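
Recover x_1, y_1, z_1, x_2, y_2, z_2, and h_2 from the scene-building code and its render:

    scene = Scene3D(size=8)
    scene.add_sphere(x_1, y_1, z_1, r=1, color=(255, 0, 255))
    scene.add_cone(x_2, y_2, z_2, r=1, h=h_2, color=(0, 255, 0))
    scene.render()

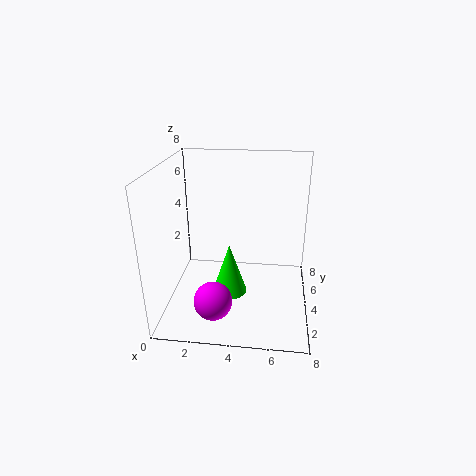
x_1 = 3; y_1 = 1.5; z_1 = 1.5; x_2 = 3.5; y_2 = 4; z_2 = 0.5; h_2 = 3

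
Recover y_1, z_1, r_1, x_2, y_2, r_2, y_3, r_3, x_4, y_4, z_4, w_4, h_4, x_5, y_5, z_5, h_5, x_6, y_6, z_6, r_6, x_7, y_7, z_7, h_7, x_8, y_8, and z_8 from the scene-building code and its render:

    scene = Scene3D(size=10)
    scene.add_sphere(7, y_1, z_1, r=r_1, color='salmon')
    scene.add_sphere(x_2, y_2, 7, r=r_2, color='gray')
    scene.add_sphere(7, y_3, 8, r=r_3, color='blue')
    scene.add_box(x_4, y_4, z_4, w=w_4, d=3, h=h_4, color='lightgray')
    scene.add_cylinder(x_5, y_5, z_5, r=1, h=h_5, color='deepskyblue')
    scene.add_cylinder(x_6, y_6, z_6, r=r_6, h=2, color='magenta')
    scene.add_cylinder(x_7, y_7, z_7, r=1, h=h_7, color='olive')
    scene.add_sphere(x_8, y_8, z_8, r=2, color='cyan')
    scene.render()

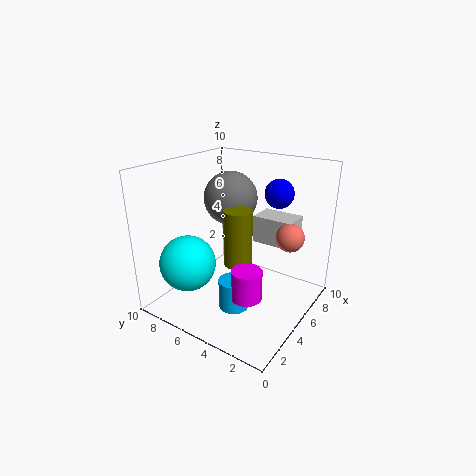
y_1 = 2, z_1 = 5, r_1 = 1, x_2 = 7, y_2 = 7, r_2 = 2, y_3 = 3, r_3 = 1, x_4 = 7, y_4 = 2, z_4 = 4, w_4 = 2, h_4 = 2, x_5 = 3, y_5 = 4, z_5 = 1, h_5 = 2, x_6 = 3, y_6 = 3, z_6 = 2, r_6 = 1, x_7 = 5, y_7 = 5, z_7 = 3, h_7 = 4, x_8 = 3, y_8 = 8, z_8 = 3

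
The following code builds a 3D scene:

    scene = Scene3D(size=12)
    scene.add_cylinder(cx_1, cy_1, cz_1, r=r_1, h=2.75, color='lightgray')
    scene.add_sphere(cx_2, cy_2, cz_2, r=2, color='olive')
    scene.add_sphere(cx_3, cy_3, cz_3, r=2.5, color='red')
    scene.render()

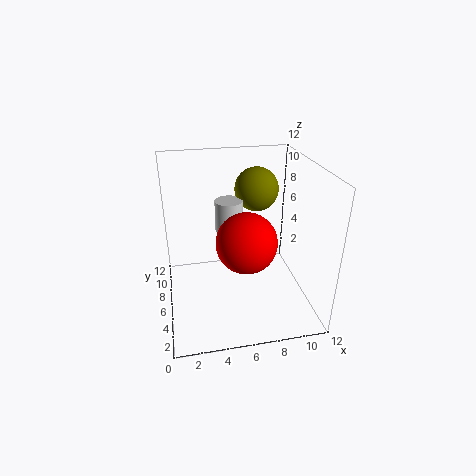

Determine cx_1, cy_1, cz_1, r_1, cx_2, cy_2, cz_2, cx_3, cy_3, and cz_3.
cx_1 = 5.75; cy_1 = 8.75; cz_1 = 5.5; r_1 = 1.25; cx_2 = 8.5; cy_2 = 9.75; cz_2 = 8.75; cx_3 = 6.5; cy_3 = 5; cz_3 = 6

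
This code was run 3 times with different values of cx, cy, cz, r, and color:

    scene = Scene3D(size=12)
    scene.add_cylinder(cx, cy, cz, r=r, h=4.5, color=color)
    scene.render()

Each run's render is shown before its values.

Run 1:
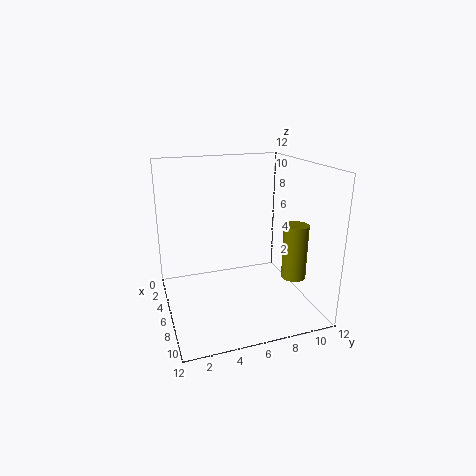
cx = 8.5; cy = 10; cz = 3; r = 1; color = 'olive'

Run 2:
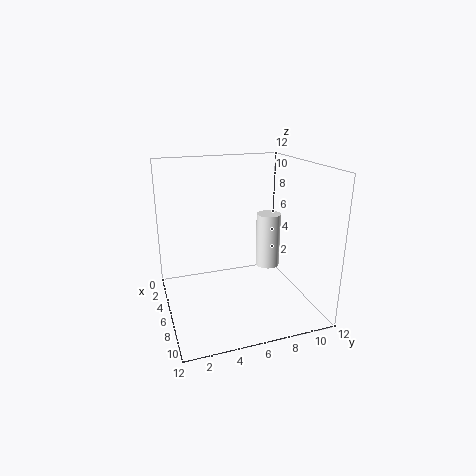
cx = 6.5; cy = 8.5; cz = 3.5; r = 1; color = 'white'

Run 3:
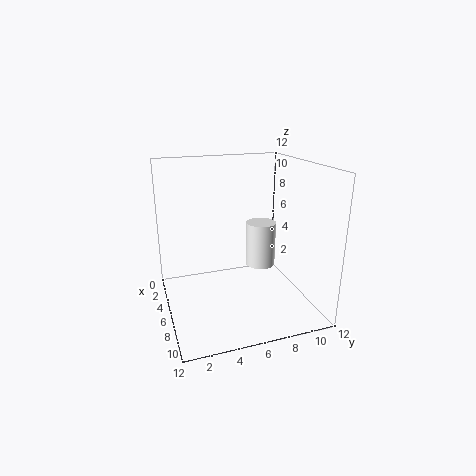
cx = 1.5; cy = 10; cz = 1; r = 1.5; color = 'white'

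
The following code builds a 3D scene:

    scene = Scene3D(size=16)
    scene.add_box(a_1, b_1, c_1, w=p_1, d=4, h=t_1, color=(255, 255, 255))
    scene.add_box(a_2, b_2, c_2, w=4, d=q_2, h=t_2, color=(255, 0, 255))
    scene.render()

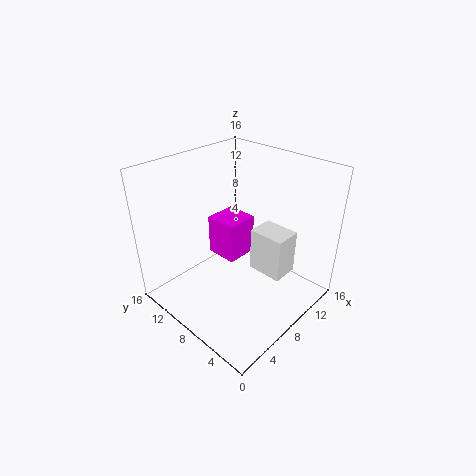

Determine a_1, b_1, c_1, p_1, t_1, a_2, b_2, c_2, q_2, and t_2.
a_1 = 9; b_1 = 3; c_1 = 4; p_1 = 3; t_1 = 5; a_2 = 9; b_2 = 10; c_2 = 3; q_2 = 4; t_2 = 5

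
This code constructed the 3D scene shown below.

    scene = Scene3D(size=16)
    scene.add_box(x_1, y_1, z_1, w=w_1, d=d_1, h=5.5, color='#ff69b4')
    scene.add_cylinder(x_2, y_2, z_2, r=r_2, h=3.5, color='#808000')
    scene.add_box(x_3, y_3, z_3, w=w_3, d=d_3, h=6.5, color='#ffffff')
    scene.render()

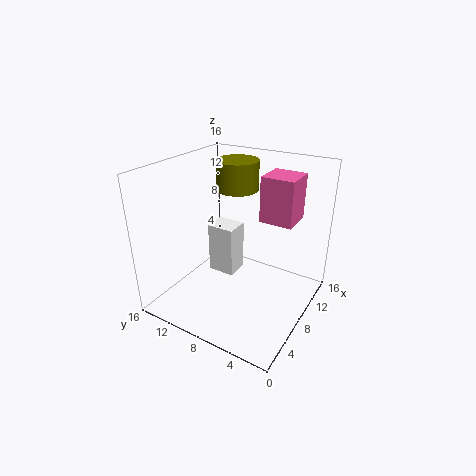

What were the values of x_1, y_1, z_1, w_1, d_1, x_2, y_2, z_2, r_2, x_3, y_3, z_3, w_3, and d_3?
x_1 = 12, y_1 = 3.5, z_1 = 8.5, w_1 = 4, d_1 = 4, x_2 = 12, y_2 = 10.5, z_2 = 12, r_2 = 2.5, x_3 = 10.5, y_3 = 10.5, z_3 = 0.5, w_3 = 3, d_3 = 3.5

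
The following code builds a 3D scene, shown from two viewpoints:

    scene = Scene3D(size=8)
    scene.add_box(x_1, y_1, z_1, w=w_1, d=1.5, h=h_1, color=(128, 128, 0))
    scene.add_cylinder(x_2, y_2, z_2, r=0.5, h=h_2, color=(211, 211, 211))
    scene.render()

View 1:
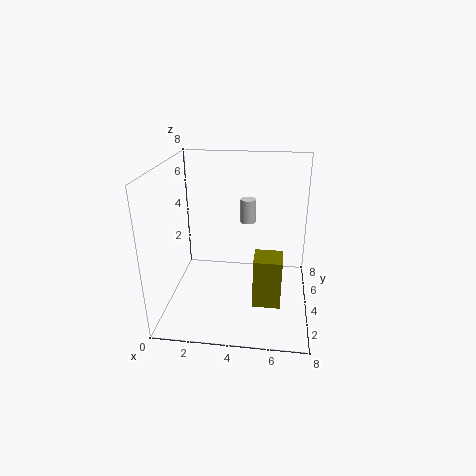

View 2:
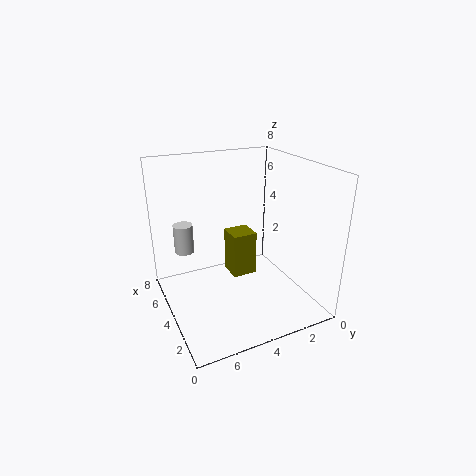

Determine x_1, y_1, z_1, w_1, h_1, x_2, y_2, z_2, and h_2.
x_1 = 5; y_1 = 2.25; z_1 = 0.75; w_1 = 1.5; h_1 = 2.75; x_2 = 4.25; y_2 = 7; z_2 = 3.75; h_2 = 1.5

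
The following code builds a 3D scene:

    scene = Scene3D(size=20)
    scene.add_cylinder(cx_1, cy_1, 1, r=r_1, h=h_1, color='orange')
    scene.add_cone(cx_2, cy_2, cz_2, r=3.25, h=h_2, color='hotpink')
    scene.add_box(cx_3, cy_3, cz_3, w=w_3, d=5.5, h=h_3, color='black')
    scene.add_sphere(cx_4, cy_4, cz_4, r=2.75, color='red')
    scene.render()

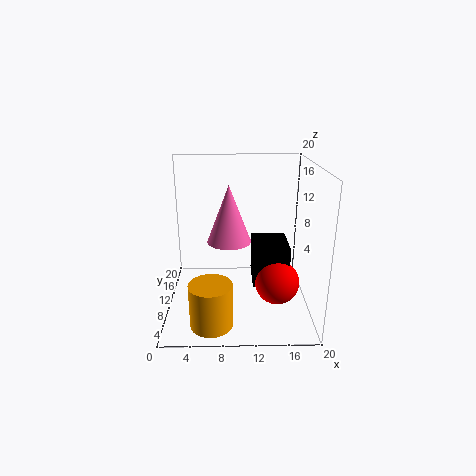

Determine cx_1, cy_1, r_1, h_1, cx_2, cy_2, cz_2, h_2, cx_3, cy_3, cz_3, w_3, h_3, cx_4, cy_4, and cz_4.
cx_1 = 6.5, cy_1 = 3, r_1 = 2.75, h_1 = 5.75, cx_2 = 8.75, cy_2 = 13, cz_2 = 8.25, h_2 = 8.5, cx_3 = 11.75, cy_3 = 3.75, cz_3 = 6, w_3 = 4.5, h_3 = 5, cx_4 = 14.75, cy_4 = 4, cz_4 = 6.5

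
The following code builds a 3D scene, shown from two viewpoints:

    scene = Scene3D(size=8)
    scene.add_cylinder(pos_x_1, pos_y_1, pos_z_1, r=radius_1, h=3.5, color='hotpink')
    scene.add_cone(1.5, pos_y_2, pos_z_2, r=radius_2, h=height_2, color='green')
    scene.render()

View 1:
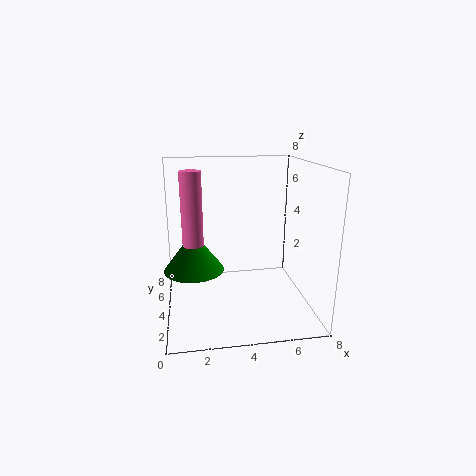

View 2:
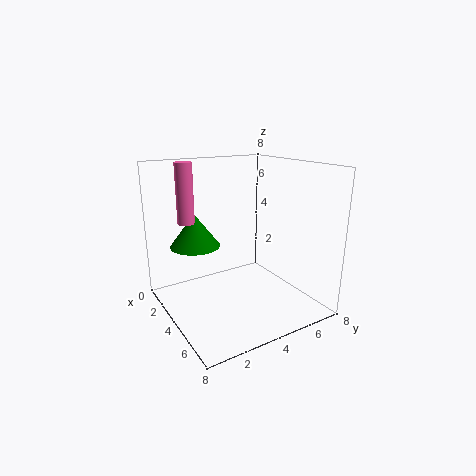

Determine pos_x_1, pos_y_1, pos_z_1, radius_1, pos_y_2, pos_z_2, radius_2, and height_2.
pos_x_1 = 1.5
pos_y_1 = 2
pos_z_1 = 4.5
radius_1 = 0.5
pos_y_2 = 2.5
pos_z_2 = 3
radius_2 = 1.5
height_2 = 2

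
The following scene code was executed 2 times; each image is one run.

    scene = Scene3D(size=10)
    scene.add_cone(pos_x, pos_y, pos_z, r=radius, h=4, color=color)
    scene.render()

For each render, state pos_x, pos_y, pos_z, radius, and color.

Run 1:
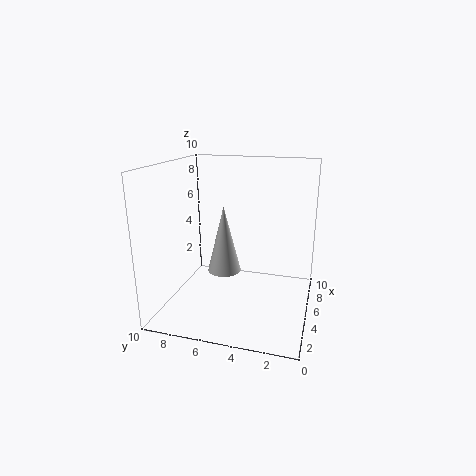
pos_x = 2; pos_y = 5; pos_z = 4; radius = 1; color = 'lightgray'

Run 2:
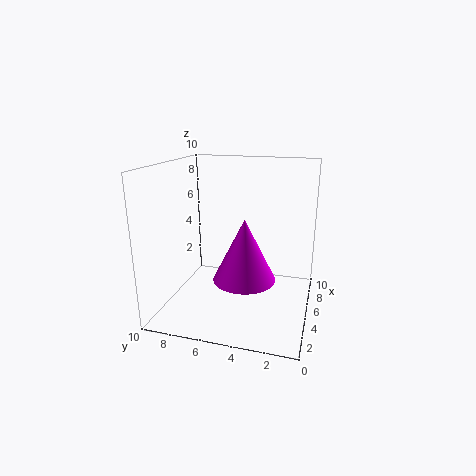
pos_x = 3; pos_y = 4; pos_z = 3; radius = 2; color = 'magenta'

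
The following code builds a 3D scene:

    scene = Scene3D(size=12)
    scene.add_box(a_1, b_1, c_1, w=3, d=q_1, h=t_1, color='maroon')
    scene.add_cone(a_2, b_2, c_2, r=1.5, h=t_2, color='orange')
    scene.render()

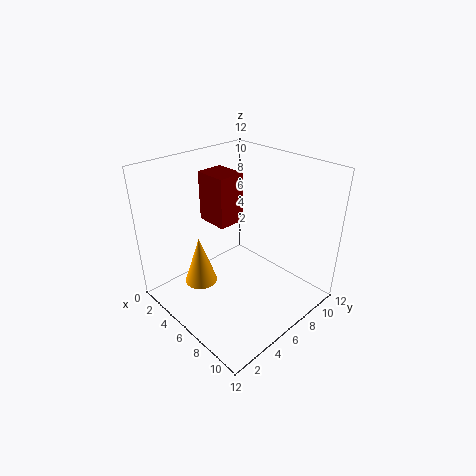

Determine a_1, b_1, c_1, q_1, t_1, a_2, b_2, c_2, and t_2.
a_1 = 1; b_1 = 6; c_1 = 6; q_1 = 2.5; t_1 = 4.5; a_2 = 2.5; b_2 = 4.5; c_2 = 0.5; t_2 = 4.5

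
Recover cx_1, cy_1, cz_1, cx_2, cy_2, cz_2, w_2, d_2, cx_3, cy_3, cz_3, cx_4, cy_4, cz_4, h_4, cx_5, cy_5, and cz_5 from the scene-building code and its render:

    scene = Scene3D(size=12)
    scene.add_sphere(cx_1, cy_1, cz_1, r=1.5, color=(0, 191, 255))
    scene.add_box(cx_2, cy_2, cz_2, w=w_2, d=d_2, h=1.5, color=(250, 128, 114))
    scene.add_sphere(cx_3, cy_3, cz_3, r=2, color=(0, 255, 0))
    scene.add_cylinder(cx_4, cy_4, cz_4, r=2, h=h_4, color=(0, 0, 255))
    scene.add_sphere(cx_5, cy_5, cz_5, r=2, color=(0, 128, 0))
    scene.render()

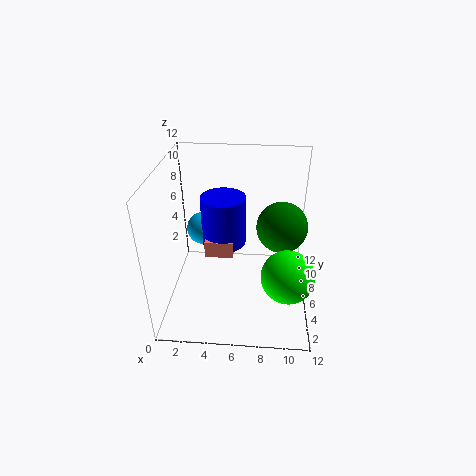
cx_1 = 2.5, cy_1 = 9, cz_1 = 5, cx_2 = 3, cy_2 = 6.5, cz_2 = 3.5, w_2 = 2.5, d_2 = 4, cx_3 = 10, cy_3 = 2.5, cz_3 = 5, cx_4 = 4.5, cy_4 = 8.5, cz_4 = 4, h_4 = 4.5, cx_5 = 9.5, cy_5 = 5.5, cz_5 = 7.5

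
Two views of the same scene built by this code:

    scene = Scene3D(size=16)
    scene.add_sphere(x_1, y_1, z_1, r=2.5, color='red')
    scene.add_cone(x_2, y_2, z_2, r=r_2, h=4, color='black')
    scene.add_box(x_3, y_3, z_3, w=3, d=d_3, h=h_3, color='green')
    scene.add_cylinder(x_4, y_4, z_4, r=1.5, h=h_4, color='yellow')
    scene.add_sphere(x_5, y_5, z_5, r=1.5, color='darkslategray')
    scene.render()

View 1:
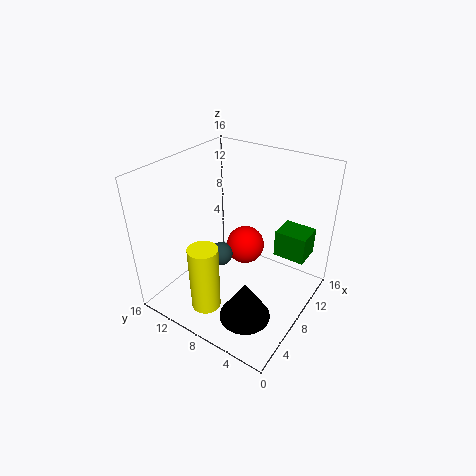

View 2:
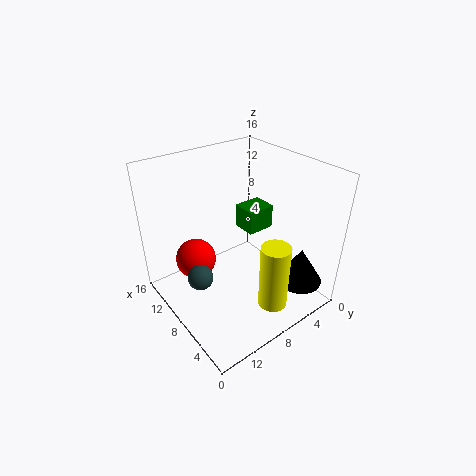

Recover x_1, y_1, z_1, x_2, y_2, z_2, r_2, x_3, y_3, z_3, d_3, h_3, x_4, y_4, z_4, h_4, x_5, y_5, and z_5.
x_1 = 13.5; y_1 = 10.5; z_1 = 3; x_2 = 2.5; y_2 = 3.5; z_2 = 3.5; r_2 = 2.5; x_3 = 10; y_3 = 1; z_3 = 6; d_3 = 3.5; h_3 = 3; x_4 = 2; y_4 = 8; z_4 = 3; h_4 = 7; x_5 = 10; y_5 = 12; z_5 = 3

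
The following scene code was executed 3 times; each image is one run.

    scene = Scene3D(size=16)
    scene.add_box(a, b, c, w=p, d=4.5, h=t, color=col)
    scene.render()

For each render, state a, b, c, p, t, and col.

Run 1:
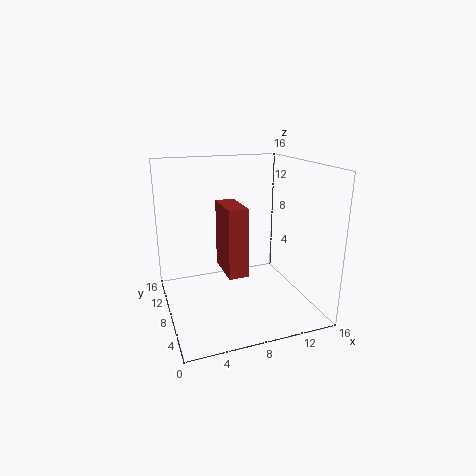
a = 5.5
b = 3.5
c = 5.5
p = 2
t = 7
col = 'brown'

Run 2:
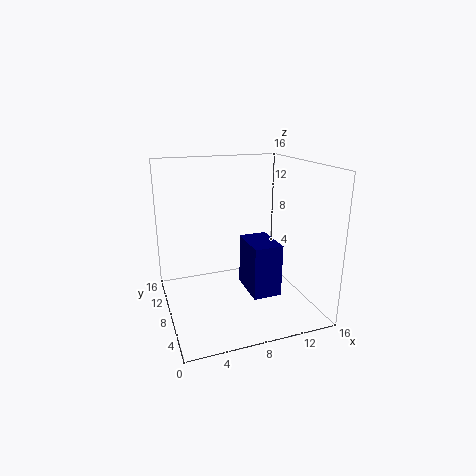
a = 8
b = 3
c = 3
p = 3
t = 5.5
col = 'navy'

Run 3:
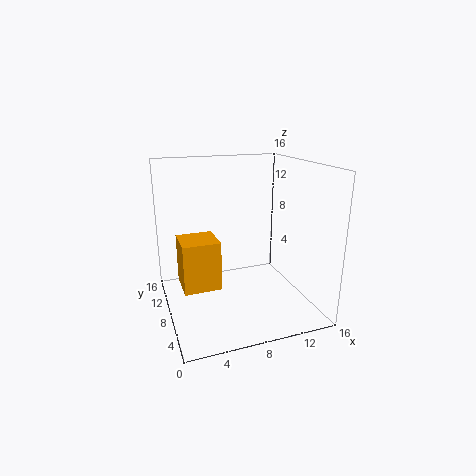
a = 2
b = 9.5
c = 1
p = 4.5
t = 6
col = 'orange'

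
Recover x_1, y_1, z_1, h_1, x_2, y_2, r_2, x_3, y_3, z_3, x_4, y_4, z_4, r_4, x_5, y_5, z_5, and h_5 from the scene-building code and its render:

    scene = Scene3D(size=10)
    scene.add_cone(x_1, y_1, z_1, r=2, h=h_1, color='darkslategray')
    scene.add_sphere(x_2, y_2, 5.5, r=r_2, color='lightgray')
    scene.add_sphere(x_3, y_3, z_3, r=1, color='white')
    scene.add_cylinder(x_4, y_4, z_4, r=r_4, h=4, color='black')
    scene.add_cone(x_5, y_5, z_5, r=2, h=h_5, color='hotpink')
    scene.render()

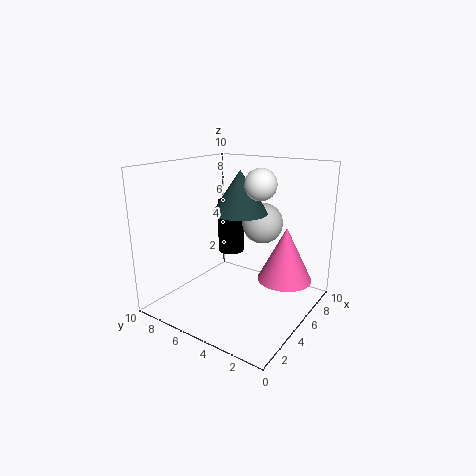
x_1 = 6; y_1 = 5.5; z_1 = 6.5; h_1 = 3; x_2 = 7.5; y_2 = 4.5; r_2 = 1.5; x_3 = 4.5; y_3 = 3; z_3 = 9; x_4 = 7; y_4 = 7; z_4 = 3; r_4 = 1; x_5 = 7.5; y_5 = 2.5; z_5 = 1.5; h_5 = 4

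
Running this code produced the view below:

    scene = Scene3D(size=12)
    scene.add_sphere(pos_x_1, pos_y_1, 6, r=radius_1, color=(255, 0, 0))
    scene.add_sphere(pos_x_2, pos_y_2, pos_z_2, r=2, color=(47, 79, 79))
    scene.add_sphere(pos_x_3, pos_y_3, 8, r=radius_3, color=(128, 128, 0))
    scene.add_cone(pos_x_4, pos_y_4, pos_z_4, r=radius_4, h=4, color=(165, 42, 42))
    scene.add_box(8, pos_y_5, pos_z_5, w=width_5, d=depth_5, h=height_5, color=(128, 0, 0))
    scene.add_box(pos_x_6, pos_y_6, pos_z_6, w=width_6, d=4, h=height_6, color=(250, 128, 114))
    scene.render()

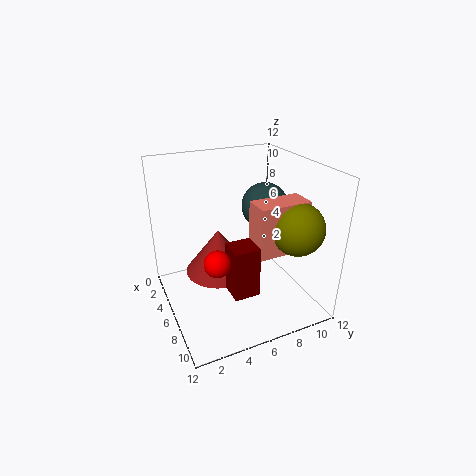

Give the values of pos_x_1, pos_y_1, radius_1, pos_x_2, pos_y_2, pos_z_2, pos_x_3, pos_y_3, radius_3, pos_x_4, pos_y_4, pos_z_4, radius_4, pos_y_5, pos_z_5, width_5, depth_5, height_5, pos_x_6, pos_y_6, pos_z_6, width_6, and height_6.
pos_x_1 = 9, pos_y_1 = 3, radius_1 = 1, pos_x_2 = 5, pos_y_2 = 9, pos_z_2 = 8, pos_x_3 = 10, pos_y_3 = 9, radius_3 = 2, pos_x_4 = 4, pos_y_4 = 5, pos_z_4 = 2, radius_4 = 3, pos_y_5 = 4, pos_z_5 = 3, width_5 = 2, depth_5 = 2, height_5 = 4, pos_x_6 = 8, pos_y_6 = 6, pos_z_6 = 6, width_6 = 2, height_6 = 4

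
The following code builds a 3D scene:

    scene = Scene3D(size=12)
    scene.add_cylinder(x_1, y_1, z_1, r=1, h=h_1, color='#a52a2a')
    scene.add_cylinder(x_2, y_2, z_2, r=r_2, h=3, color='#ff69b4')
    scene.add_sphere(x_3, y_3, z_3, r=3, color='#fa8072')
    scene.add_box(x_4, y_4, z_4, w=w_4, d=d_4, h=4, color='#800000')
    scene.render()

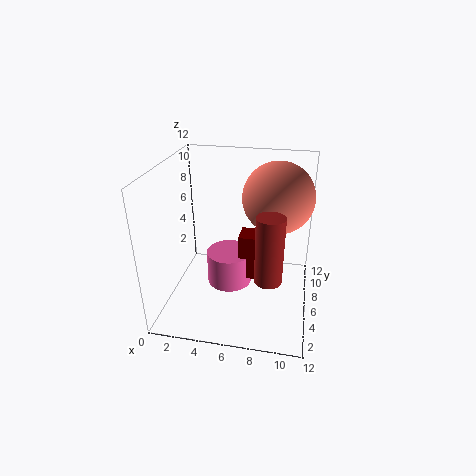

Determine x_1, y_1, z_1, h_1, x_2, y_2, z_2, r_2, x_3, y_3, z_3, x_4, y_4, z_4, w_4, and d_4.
x_1 = 9; y_1 = 2; z_1 = 5; h_1 = 5; x_2 = 5; y_2 = 7; z_2 = 1; r_2 = 2; x_3 = 9; y_3 = 8; z_3 = 9; x_4 = 6; y_4 = 6; z_4 = 2; w_4 = 3; d_4 = 2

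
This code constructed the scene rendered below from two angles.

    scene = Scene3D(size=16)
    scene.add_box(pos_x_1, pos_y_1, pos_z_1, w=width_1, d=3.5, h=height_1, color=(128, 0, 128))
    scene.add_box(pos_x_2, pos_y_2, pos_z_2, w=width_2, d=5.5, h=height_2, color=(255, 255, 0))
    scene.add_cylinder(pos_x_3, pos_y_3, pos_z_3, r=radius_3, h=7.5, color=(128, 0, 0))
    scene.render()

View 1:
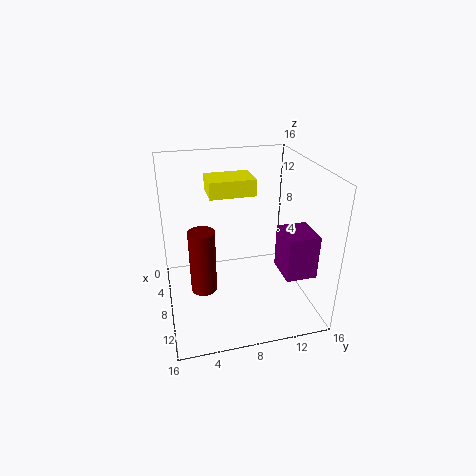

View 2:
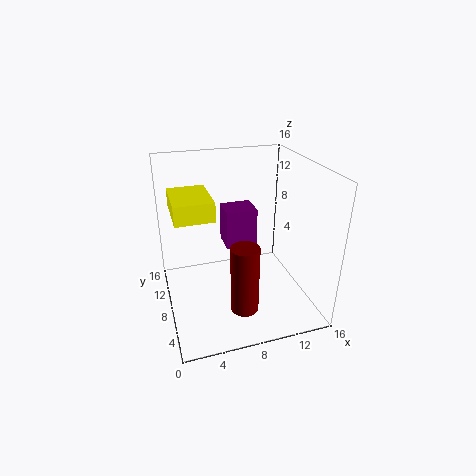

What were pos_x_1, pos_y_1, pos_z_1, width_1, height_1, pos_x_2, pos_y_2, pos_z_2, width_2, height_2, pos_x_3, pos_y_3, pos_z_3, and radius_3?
pos_x_1 = 8; pos_y_1 = 12.5; pos_z_1 = 4; width_1 = 4; height_1 = 5; pos_x_2 = 1; pos_y_2 = 5.5; pos_z_2 = 11.5; width_2 = 4; height_2 = 2; pos_x_3 = 7.5; pos_y_3 = 4; pos_z_3 = 1.5; radius_3 = 1.5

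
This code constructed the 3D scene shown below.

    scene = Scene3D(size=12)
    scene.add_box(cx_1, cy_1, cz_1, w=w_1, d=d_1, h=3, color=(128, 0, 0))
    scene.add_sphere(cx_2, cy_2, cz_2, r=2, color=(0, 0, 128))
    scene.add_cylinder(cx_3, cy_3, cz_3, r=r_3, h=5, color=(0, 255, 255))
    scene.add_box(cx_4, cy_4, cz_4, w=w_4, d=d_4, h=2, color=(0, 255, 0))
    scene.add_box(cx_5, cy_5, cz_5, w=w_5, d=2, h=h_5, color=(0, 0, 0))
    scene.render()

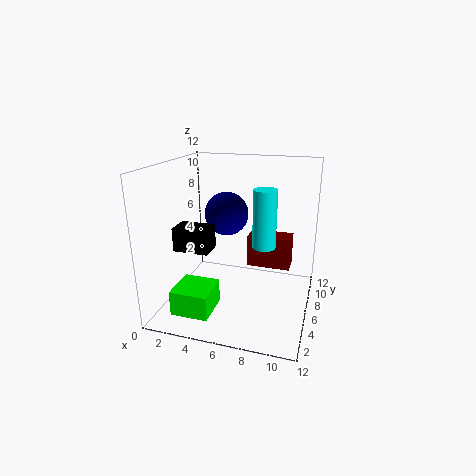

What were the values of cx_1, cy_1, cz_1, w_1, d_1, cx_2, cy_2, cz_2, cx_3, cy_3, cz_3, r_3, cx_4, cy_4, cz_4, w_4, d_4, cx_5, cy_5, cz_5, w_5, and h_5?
cx_1 = 6, cy_1 = 9, cz_1 = 2, w_1 = 4, d_1 = 2, cx_2 = 4, cy_2 = 9, cz_2 = 7, cx_3 = 8, cy_3 = 7, cz_3 = 5, r_3 = 1, cx_4 = 2, cy_4 = 1, cz_4 = 1, w_4 = 3, d_4 = 3, cx_5 = 1, cy_5 = 4, cz_5 = 5, w_5 = 3, h_5 = 2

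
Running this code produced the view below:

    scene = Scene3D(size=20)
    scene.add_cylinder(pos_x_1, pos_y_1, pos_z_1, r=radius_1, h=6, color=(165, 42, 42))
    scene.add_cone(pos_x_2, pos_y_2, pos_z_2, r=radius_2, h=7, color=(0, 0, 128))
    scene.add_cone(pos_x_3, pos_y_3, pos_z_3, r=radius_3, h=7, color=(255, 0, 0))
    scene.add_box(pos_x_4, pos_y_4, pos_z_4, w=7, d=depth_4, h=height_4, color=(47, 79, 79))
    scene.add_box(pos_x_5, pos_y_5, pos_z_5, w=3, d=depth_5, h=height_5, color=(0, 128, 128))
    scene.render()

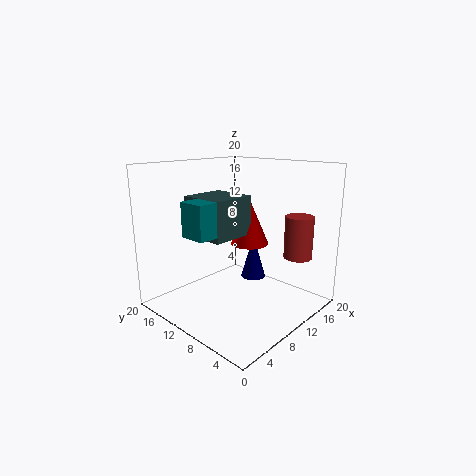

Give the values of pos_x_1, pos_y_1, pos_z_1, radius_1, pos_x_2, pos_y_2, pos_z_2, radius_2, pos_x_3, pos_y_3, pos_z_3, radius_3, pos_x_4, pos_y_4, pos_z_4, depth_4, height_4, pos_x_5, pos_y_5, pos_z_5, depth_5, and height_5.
pos_x_1 = 16
pos_y_1 = 4
pos_z_1 = 7
radius_1 = 2
pos_x_2 = 17
pos_y_2 = 13
pos_z_2 = 1
radius_2 = 2
pos_x_3 = 16
pos_y_3 = 13
pos_z_3 = 7
radius_3 = 3
pos_x_4 = 8
pos_y_4 = 12
pos_z_4 = 9
depth_4 = 7
height_4 = 6
pos_x_5 = 5
pos_y_5 = 12
pos_z_5 = 10
depth_5 = 4
height_5 = 5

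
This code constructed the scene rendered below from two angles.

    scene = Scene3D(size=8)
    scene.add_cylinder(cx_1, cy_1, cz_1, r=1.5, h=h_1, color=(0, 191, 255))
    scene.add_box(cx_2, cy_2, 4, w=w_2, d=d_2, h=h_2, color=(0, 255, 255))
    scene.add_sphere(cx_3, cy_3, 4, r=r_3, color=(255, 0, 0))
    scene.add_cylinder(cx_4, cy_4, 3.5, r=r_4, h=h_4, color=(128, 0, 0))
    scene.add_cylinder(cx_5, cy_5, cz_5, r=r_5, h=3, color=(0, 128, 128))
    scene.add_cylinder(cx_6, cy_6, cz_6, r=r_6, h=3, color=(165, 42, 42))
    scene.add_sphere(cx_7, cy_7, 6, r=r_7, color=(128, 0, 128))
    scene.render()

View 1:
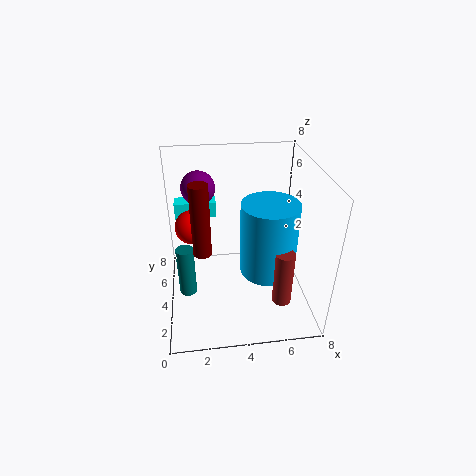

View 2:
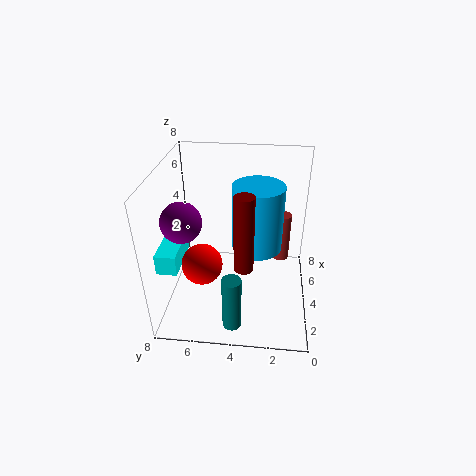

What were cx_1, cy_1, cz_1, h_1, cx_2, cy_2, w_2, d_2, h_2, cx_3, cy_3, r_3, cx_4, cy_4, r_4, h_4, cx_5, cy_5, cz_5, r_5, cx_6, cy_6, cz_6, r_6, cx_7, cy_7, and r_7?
cx_1 = 5.5, cy_1 = 3, cz_1 = 2.5, h_1 = 4, cx_2 = 0.5, cy_2 = 6.5, w_2 = 2.5, d_2 = 1, h_2 = 1, cx_3 = 1.5, cy_3 = 5.5, r_3 = 1, cx_4 = 2, cy_4 = 3.5, r_4 = 0.5, h_4 = 4, cx_5 = 1, cy_5 = 4, cz_5 = 0.5, r_5 = 0.5, cx_6 = 6, cy_6 = 1.5, cz_6 = 1.5, r_6 = 0.5, cx_7 = 2, cy_7 = 6.5, r_7 = 1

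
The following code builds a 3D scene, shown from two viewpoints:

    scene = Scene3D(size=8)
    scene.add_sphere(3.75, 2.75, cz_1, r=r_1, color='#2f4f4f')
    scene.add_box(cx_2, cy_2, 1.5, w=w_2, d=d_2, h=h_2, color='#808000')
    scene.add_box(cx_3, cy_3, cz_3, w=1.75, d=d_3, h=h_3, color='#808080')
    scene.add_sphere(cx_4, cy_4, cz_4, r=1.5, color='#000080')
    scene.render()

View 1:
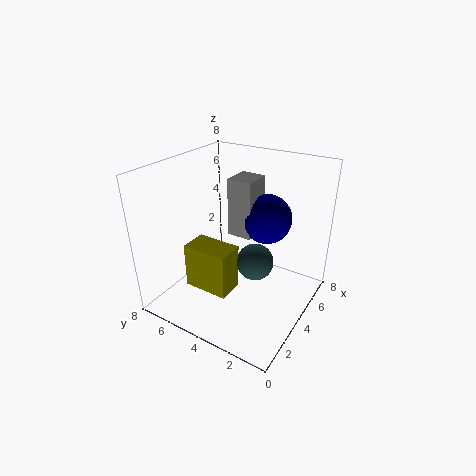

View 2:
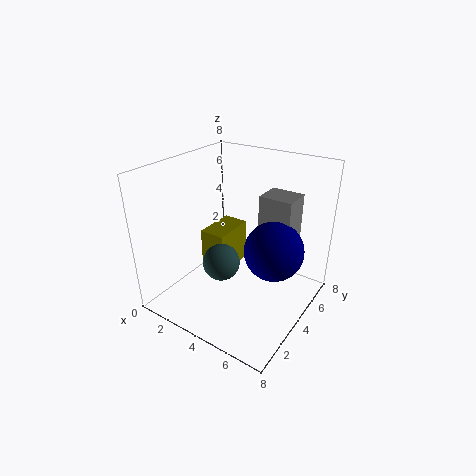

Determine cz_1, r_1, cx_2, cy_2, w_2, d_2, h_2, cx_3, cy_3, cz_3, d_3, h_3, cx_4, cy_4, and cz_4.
cz_1 = 3
r_1 = 1
cx_2 = 1.75
cy_2 = 3.5
w_2 = 1.5
d_2 = 2.5
h_2 = 2.5
cx_3 = 5.25
cy_3 = 4
cz_3 = 3.25
d_3 = 1.5
h_3 = 3.5
cx_4 = 6.5
cy_4 = 3.5
cz_4 = 4.25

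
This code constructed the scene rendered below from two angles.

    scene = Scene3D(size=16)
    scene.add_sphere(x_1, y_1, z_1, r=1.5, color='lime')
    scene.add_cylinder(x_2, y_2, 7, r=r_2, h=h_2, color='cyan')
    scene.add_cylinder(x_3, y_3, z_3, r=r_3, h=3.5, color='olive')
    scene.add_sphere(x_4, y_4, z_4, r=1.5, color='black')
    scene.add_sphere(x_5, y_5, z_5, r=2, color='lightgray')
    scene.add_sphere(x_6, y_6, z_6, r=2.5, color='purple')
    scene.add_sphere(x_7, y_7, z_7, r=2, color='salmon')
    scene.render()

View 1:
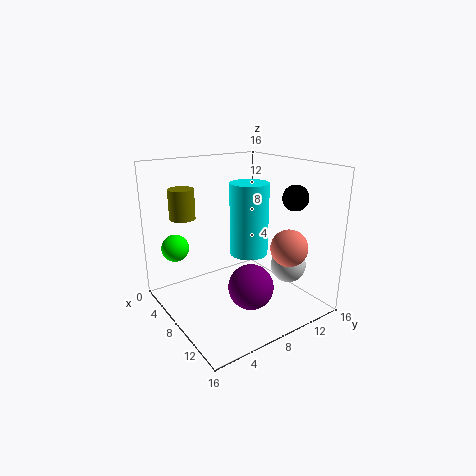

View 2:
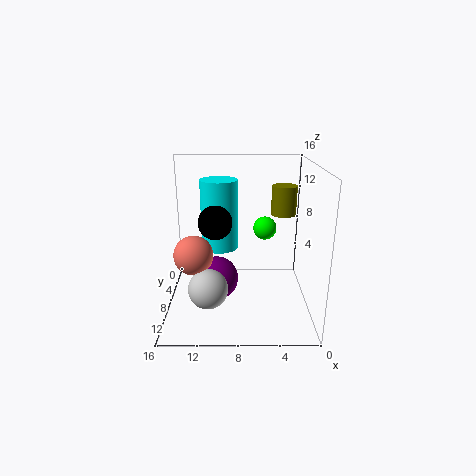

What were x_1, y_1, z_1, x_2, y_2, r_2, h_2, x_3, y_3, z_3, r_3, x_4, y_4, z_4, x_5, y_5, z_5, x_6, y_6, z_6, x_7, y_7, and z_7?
x_1 = 4.5
y_1 = 2
z_1 = 7
x_2 = 10
y_2 = 8
r_2 = 2
h_2 = 7.5
x_3 = 2.5
y_3 = 4
z_3 = 9.5
r_3 = 1.5
x_4 = 10
y_4 = 14.5
z_4 = 12
x_5 = 11
y_5 = 13
z_5 = 4.5
x_6 = 10.5
y_6 = 8
z_6 = 3
x_7 = 12.5
y_7 = 11.5
z_7 = 7.5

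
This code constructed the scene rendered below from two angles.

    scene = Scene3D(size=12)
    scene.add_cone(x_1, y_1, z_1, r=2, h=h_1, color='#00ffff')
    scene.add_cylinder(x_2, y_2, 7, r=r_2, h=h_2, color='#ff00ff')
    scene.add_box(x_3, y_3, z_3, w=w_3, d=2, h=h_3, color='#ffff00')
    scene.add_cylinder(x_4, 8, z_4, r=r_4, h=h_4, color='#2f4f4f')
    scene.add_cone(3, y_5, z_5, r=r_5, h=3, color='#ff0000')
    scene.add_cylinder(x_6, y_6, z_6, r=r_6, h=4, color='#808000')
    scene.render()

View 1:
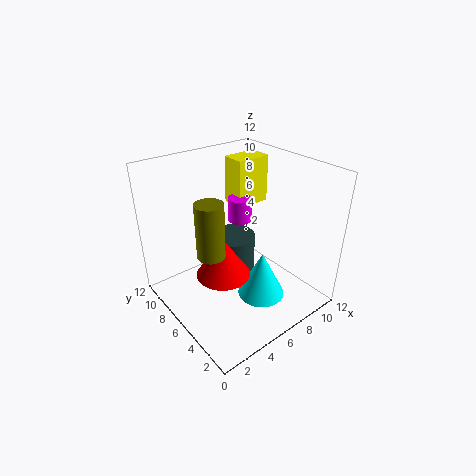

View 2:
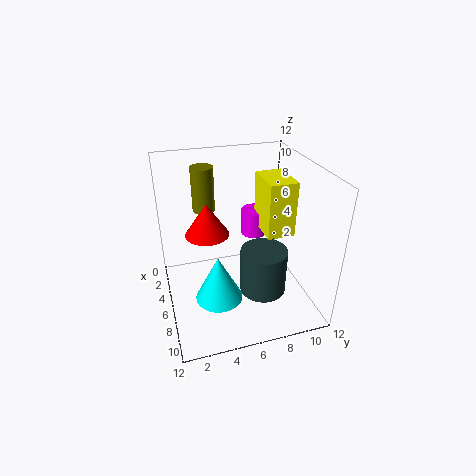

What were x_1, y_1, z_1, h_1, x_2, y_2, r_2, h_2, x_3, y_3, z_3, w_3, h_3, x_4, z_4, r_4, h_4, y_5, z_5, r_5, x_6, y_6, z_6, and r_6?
x_1 = 7, y_1 = 4, z_1 = 1, h_1 = 4, x_2 = 7, y_2 = 7, r_2 = 1, h_2 = 2, x_3 = 7, y_3 = 7, z_3 = 8, w_3 = 3, h_3 = 4, x_4 = 7, z_4 = 1, r_4 = 2, h_4 = 4, y_5 = 4, z_5 = 5, r_5 = 2, x_6 = 2, y_6 = 4, z_6 = 7, r_6 = 1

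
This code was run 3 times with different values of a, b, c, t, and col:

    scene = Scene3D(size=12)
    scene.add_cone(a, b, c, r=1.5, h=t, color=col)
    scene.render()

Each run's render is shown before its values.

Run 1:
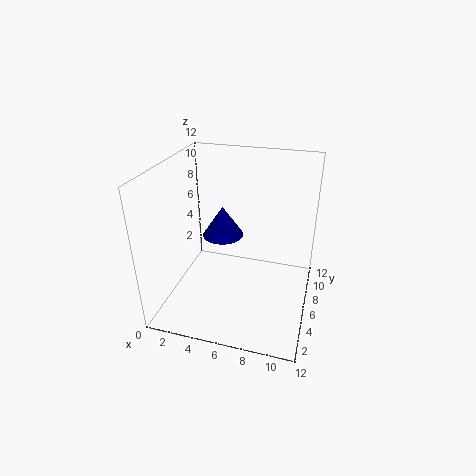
a = 5.5, b = 3.75, c = 7.5, t = 2.25, col = 'navy'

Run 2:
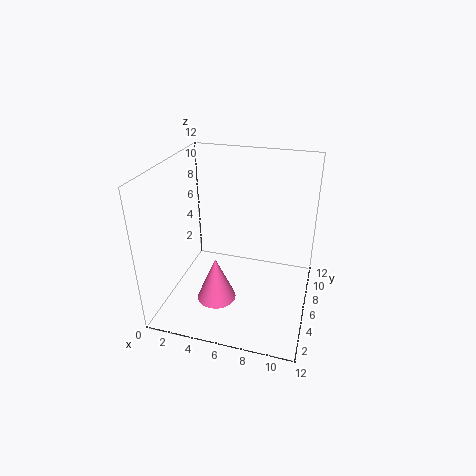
a = 5.25, b = 2.5, c = 2.5, t = 3.5, col = 'hotpink'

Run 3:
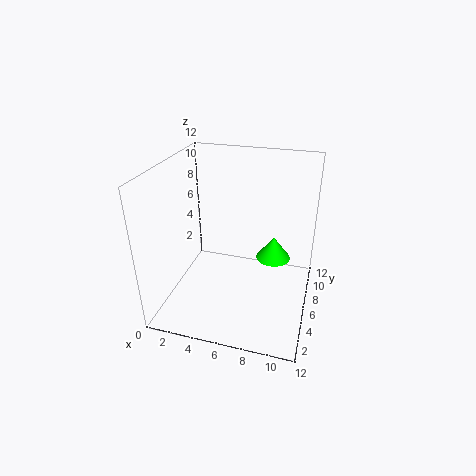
a = 8.75, b = 7.75, c = 3.5, t = 2, col = 'lime'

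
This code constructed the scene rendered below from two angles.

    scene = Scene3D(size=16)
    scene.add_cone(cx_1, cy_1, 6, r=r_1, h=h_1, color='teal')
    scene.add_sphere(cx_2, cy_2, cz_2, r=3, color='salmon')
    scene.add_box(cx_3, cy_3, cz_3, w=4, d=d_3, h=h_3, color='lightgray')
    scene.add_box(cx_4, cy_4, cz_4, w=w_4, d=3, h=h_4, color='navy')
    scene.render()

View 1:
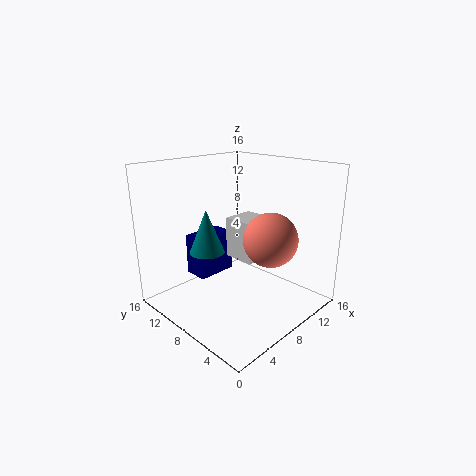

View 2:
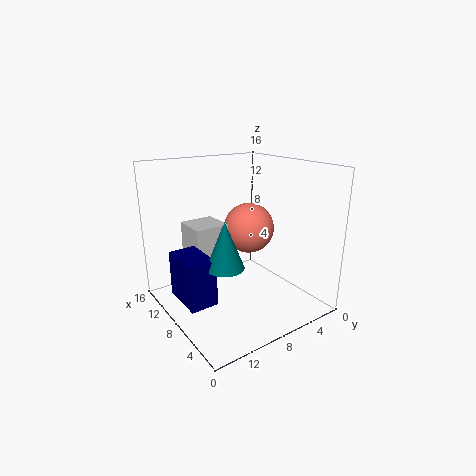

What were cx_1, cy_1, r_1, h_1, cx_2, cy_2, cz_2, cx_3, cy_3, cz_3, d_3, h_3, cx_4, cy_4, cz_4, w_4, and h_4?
cx_1 = 6
cy_1 = 11
r_1 = 2
h_1 = 5
cx_2 = 10
cy_2 = 5
cz_2 = 8
cx_3 = 10
cy_3 = 8
cz_3 = 4
d_3 = 4
h_3 = 5
cx_4 = 6
cy_4 = 12
cz_4 = 2
w_4 = 5
h_4 = 5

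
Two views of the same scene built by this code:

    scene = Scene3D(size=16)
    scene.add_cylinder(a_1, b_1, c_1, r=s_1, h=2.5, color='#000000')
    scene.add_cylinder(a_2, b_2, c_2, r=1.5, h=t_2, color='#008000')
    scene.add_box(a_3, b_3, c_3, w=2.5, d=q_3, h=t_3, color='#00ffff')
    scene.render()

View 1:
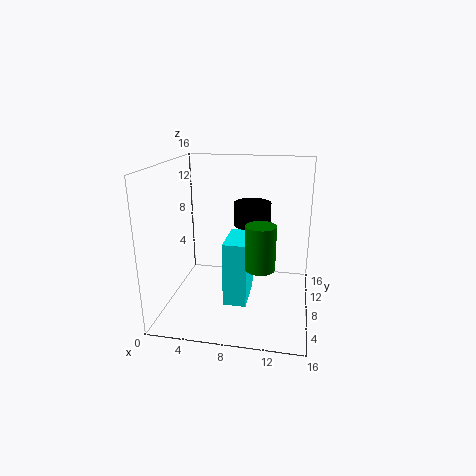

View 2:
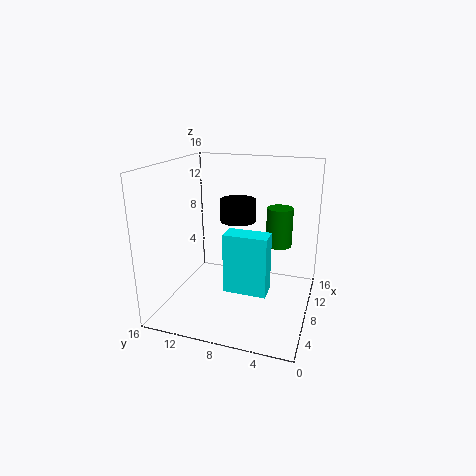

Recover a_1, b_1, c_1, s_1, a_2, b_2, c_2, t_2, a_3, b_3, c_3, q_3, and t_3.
a_1 = 9.5
b_1 = 8.5
c_1 = 9.5
s_1 = 2
a_2 = 11
b_2 = 4
c_2 = 6.5
t_2 = 4.5
a_3 = 7
b_3 = 4.5
c_3 = 1.5
q_3 = 5
t_3 = 7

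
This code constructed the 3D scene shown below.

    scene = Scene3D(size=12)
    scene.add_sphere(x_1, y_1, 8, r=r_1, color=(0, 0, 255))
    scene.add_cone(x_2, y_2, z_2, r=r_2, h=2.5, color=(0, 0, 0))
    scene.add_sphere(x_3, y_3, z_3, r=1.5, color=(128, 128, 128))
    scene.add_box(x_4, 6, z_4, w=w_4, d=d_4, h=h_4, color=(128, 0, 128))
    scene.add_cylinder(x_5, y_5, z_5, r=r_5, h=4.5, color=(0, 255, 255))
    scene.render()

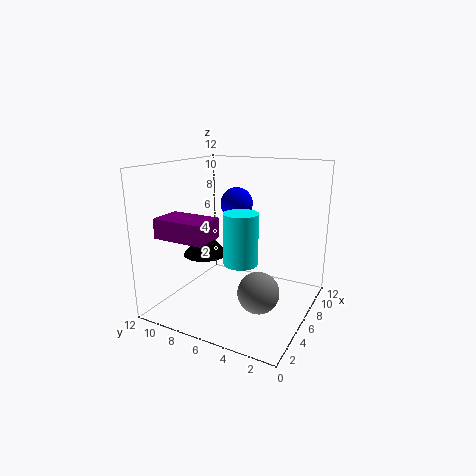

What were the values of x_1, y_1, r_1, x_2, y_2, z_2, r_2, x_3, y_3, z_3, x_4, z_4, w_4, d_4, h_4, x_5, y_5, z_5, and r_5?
x_1 = 9.5, y_1 = 8, r_1 = 1.5, x_2 = 7, y_2 = 10, z_2 = 3.5, r_2 = 2, x_3 = 2.5, y_3 = 2.5, z_3 = 3.5, x_4 = 0.5, z_4 = 7, w_4 = 2.5, d_4 = 4, h_4 = 1.5, x_5 = 6.5, y_5 = 6, z_5 = 3.5, r_5 = 1.5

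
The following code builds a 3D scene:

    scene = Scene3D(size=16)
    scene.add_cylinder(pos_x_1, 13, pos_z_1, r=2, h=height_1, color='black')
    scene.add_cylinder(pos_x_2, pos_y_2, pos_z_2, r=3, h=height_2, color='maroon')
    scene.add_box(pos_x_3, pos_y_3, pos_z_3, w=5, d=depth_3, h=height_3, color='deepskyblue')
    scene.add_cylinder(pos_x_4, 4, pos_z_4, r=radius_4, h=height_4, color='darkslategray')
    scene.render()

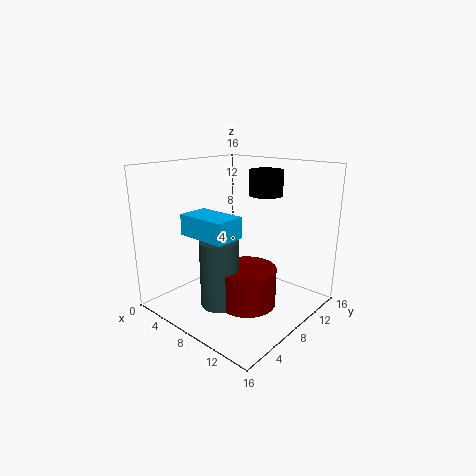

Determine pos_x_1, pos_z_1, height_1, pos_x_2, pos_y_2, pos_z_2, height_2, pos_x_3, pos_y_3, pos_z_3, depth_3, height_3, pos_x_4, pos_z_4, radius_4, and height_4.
pos_x_1 = 8; pos_z_1 = 12; height_1 = 3; pos_x_2 = 11; pos_y_2 = 6; pos_z_2 = 2; height_2 = 4; pos_x_3 = 7; pos_y_3 = 1; pos_z_3 = 10; depth_3 = 3; height_3 = 2; pos_x_4 = 9; pos_z_4 = 2; radius_4 = 2; height_4 = 7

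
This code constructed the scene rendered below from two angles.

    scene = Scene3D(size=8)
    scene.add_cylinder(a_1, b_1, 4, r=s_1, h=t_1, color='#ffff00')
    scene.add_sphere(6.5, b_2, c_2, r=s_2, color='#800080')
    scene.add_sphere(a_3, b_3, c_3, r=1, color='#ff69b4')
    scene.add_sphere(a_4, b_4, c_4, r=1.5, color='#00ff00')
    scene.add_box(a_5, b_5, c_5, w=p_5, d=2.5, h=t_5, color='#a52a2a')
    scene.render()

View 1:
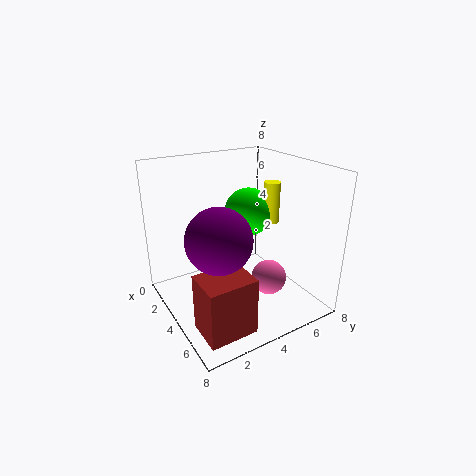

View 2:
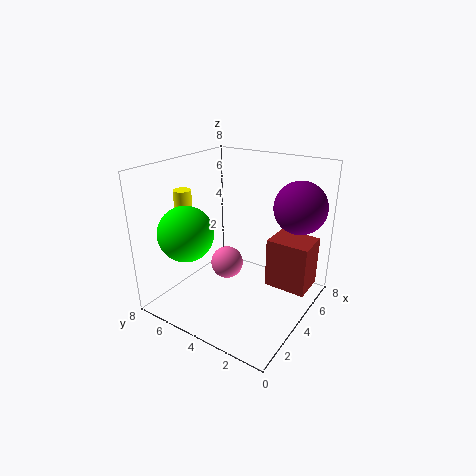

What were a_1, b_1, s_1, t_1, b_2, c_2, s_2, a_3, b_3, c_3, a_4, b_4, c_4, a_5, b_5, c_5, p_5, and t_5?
a_1 = 3, b_1 = 7, s_1 = 0.5, t_1 = 2.5, b_2 = 1.5, c_2 = 5.5, s_2 = 1.5, a_3 = 5, b_3 = 5.5, c_3 = 1.5, a_4 = 2, b_4 = 6, c_4 = 4.5, a_5 = 5.5, b_5 = 0.5, c_5 = 0.5, p_5 = 2, t_5 = 3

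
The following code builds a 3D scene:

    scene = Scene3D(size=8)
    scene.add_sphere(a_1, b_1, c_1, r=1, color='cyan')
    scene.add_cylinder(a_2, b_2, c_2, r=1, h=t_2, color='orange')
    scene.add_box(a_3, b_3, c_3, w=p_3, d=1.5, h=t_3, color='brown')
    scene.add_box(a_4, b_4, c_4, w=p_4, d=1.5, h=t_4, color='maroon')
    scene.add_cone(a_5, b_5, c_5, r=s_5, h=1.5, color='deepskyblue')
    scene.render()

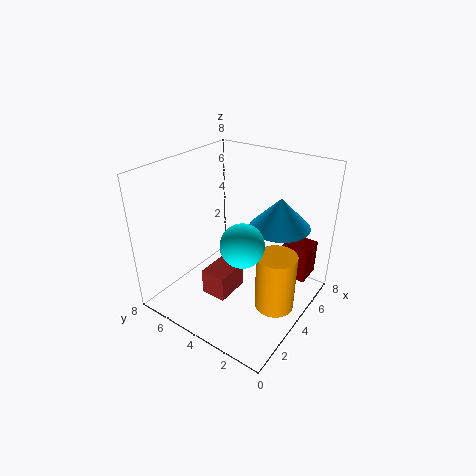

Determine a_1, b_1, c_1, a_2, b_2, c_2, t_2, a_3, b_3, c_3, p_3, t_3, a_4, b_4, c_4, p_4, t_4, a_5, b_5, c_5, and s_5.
a_1 = 1.5
b_1 = 2
c_1 = 5.5
a_2 = 3
b_2 = 1
c_2 = 1.5
t_2 = 3
a_3 = 2.5
b_3 = 4
c_3 = 0.5
p_3 = 2
t_3 = 1.5
a_4 = 5.5
b_4 = 0.5
c_4 = 1.5
p_4 = 1.5
t_4 = 2
a_5 = 4
b_5 = 1.5
c_5 = 5.5
s_5 = 1.5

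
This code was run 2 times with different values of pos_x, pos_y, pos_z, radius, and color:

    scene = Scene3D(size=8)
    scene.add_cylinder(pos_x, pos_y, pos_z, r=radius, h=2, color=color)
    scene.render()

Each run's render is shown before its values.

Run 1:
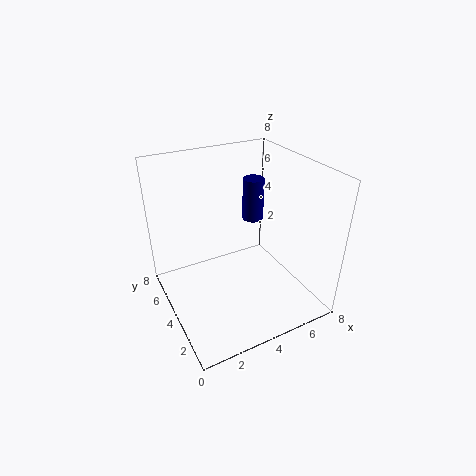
pos_x = 4; pos_y = 2.5; pos_z = 6; radius = 0.5; color = 'navy'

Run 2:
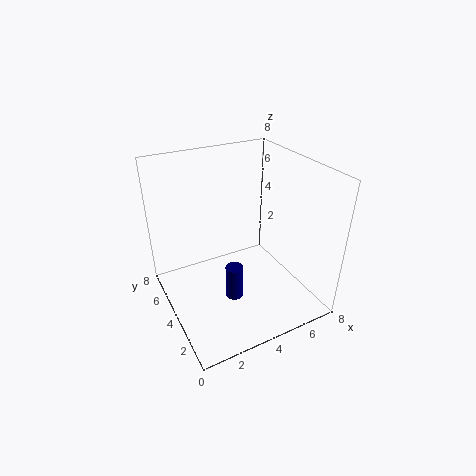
pos_x = 3.5; pos_y = 3.5; pos_z = 0.5; radius = 0.5; color = 'navy'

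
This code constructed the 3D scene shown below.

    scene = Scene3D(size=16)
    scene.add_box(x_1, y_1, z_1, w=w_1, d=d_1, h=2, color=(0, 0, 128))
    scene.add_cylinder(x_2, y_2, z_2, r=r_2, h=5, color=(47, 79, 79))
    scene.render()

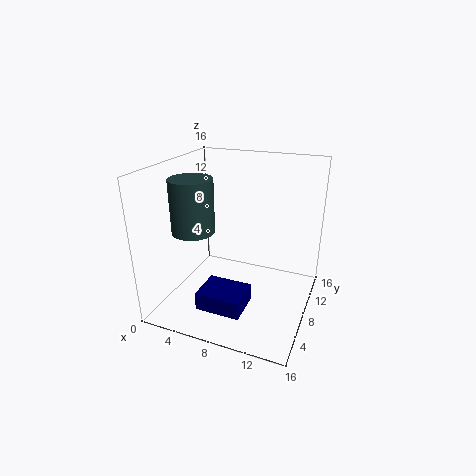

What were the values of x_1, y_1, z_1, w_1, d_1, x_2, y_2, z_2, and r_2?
x_1 = 5, y_1 = 3, z_1 = 1, w_1 = 5, d_1 = 4, x_2 = 6, y_2 = 2, z_2 = 11, r_2 = 2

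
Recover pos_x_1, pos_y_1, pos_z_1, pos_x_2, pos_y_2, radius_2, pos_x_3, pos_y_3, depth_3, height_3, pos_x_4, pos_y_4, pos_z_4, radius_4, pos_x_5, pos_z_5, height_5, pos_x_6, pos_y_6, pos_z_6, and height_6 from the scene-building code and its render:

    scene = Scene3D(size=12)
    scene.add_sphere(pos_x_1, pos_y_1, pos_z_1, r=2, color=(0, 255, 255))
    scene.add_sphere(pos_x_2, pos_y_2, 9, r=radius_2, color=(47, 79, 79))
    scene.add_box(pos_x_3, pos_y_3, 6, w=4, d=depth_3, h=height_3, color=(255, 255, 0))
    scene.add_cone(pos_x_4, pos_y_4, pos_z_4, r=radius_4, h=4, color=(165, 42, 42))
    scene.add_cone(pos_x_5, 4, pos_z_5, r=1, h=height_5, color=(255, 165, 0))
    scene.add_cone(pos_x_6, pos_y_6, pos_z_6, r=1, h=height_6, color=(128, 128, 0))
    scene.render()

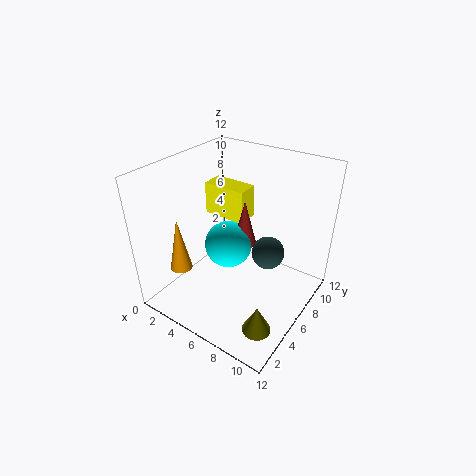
pos_x_1 = 5
pos_y_1 = 6
pos_z_1 = 5
pos_x_2 = 11
pos_y_2 = 2
radius_2 = 1
pos_x_3 = 1
pos_y_3 = 8
depth_3 = 2
height_3 = 3
pos_x_4 = 6
pos_y_4 = 7
pos_z_4 = 5
radius_4 = 1
pos_x_5 = 1
pos_z_5 = 2
height_5 = 5
pos_x_6 = 11
pos_y_6 = 1
pos_z_6 = 3
height_6 = 2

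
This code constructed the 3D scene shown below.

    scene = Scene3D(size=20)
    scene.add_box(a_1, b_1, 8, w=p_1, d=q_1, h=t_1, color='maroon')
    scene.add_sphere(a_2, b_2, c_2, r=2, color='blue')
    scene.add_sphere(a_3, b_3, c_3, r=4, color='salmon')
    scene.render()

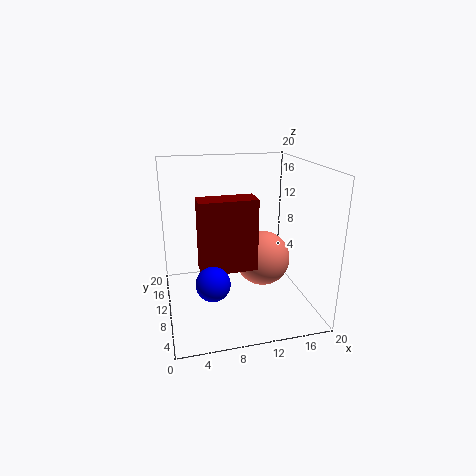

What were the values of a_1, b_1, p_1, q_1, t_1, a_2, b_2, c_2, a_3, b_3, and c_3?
a_1 = 4
b_1 = 4
p_1 = 7
q_1 = 3
t_1 = 9
a_2 = 5
b_2 = 2
c_2 = 8
a_3 = 14
b_3 = 11
c_3 = 6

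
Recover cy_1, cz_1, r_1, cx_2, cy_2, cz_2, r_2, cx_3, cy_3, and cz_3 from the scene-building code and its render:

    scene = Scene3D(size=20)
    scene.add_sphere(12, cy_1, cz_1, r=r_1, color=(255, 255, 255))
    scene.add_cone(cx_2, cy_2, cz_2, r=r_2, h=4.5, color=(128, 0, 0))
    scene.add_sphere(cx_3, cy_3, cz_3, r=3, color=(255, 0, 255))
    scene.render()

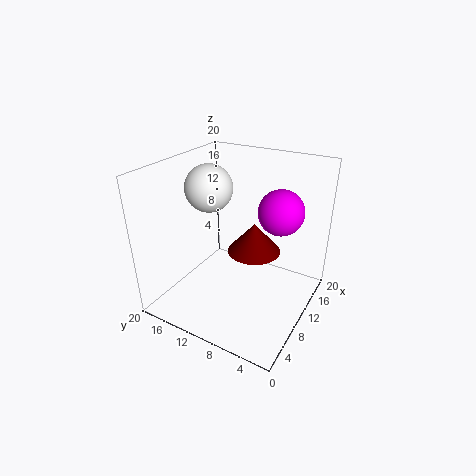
cy_1 = 16
cz_1 = 15.5
r_1 = 3.5
cx_2 = 14
cy_2 = 9.5
cz_2 = 6
r_2 = 4
cx_3 = 11.5
cy_3 = 4.5
cz_3 = 14.5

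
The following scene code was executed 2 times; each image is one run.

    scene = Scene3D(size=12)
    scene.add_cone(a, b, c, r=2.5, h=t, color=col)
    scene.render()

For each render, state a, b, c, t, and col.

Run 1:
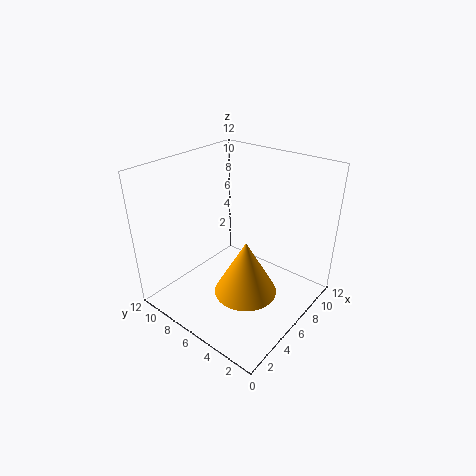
a = 4.5
b = 4
c = 2.5
t = 4.5
col = 'orange'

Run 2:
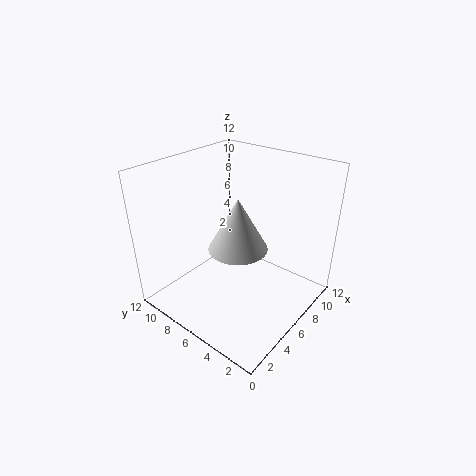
a = 6
b = 6
c = 5
t = 4.5
col = 'lightgray'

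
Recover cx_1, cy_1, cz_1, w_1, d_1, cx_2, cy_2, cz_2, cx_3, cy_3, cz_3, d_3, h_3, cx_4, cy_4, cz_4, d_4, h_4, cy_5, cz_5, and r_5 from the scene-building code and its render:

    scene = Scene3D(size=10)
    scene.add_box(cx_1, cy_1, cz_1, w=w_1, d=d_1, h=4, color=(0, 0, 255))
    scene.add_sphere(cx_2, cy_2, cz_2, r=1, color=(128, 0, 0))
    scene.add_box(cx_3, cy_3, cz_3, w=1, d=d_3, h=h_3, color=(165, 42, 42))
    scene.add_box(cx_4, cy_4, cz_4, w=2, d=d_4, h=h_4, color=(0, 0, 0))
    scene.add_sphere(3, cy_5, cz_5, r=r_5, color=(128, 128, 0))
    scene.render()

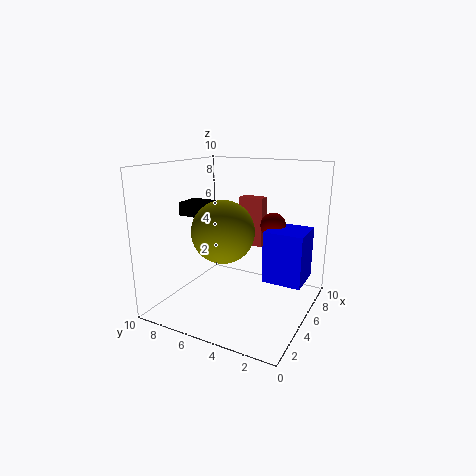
cx_1 = 7
cy_1 = 1
cz_1 = 1
w_1 = 3
d_1 = 3
cx_2 = 9
cy_2 = 4
cz_2 = 5
cx_3 = 9
cy_3 = 5
cz_3 = 3
d_3 = 2
h_3 = 4
cx_4 = 5
cy_4 = 8
cz_4 = 6
d_4 = 2
h_4 = 1
cy_5 = 5
cz_5 = 6
r_5 = 2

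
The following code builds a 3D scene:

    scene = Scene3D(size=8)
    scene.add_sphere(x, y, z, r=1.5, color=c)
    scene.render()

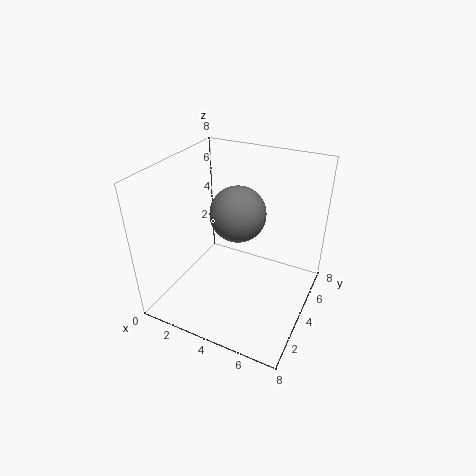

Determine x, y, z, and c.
x = 4
y = 4
z = 5.5
c = 'gray'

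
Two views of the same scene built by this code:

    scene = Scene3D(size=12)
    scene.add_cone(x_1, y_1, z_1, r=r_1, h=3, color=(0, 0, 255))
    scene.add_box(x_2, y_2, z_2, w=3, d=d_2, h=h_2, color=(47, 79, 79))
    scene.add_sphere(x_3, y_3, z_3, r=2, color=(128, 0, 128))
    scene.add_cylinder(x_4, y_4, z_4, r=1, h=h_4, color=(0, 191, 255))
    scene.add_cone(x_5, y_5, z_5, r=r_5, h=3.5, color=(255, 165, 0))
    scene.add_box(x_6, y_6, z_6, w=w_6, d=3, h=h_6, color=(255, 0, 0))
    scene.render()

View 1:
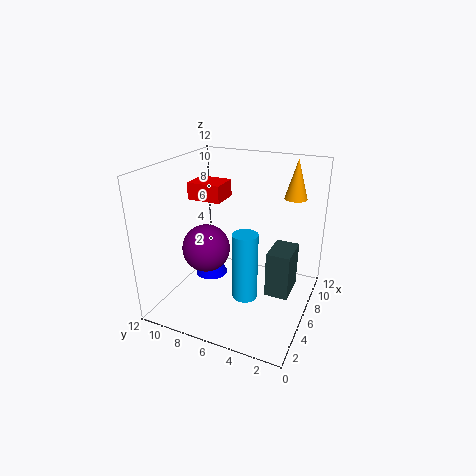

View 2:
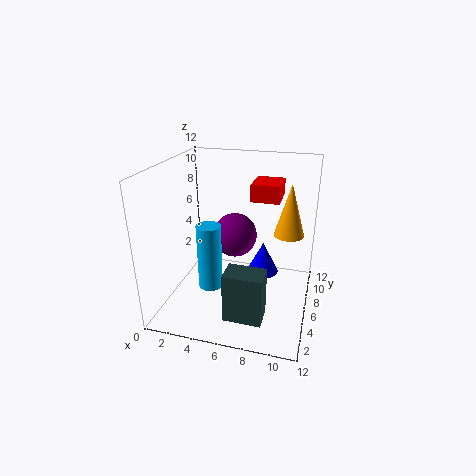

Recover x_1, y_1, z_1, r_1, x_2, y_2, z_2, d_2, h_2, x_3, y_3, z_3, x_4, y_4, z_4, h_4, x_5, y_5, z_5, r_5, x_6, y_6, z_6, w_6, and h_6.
x_1 = 7.5; y_1 = 9.5; z_1 = 1; r_1 = 1.5; x_2 = 6; y_2 = 1.5; z_2 = 1; d_2 = 2; h_2 = 4; x_3 = 5; y_3 = 8.5; z_3 = 5; x_4 = 4; y_4 = 4.5; z_4 = 2; h_4 = 5.5; x_5 = 10.5; y_5 = 2.5; z_5 = 8.5; r_5 = 1; x_6 = 6.5; y_6 = 8; z_6 = 8.5; w_6 = 2.5; h_6 = 1.5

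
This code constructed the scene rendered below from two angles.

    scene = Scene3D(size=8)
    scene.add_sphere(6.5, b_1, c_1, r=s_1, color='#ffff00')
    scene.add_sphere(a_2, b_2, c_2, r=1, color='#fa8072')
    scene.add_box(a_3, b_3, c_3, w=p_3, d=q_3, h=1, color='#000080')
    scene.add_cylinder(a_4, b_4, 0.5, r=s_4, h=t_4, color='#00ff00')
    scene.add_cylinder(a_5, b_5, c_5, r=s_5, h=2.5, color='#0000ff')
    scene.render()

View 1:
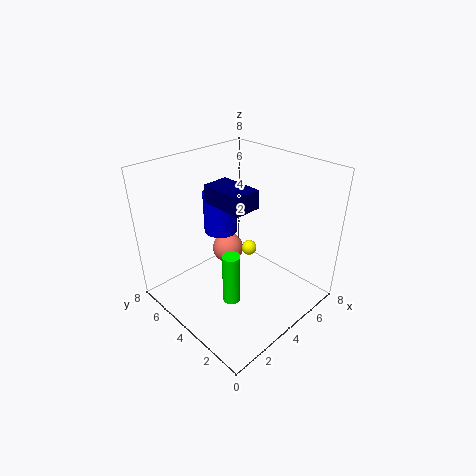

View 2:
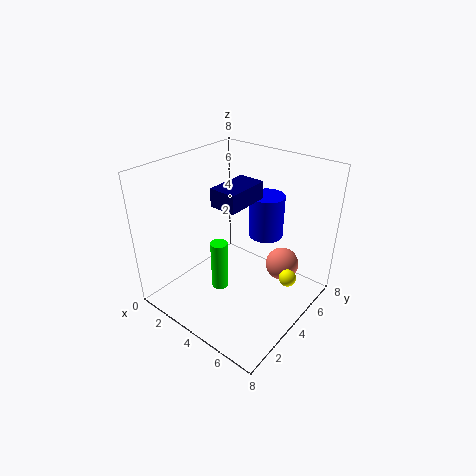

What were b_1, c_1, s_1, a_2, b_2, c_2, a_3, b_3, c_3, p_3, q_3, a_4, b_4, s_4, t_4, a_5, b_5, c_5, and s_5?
b_1 = 5.5, c_1 = 1.5, s_1 = 0.5, a_2 = 5.5, b_2 = 6.5, c_2 = 1.5, a_3 = 3, b_3 = 3, c_3 = 6, p_3 = 1.5, q_3 = 2.5, a_4 = 3, b_4 = 3.5, s_4 = 0.5, t_4 = 3, a_5 = 4.5, b_5 = 6, c_5 = 3.5, s_5 = 1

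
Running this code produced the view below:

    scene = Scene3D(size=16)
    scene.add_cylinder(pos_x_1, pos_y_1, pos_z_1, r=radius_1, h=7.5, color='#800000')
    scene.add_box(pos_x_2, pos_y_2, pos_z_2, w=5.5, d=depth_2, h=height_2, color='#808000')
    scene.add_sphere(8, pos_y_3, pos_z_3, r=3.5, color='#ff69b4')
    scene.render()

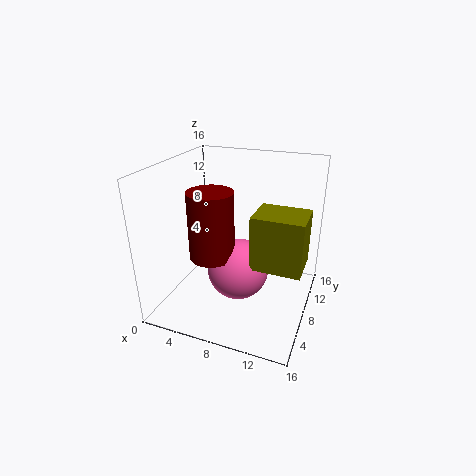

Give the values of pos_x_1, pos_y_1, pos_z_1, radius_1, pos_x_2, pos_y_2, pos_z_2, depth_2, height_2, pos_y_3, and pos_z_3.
pos_x_1 = 5.5
pos_y_1 = 6.5
pos_z_1 = 6
radius_1 = 2.5
pos_x_2 = 10
pos_y_2 = 6
pos_z_2 = 5.5
depth_2 = 4.5
height_2 = 6
pos_y_3 = 8
pos_z_3 = 4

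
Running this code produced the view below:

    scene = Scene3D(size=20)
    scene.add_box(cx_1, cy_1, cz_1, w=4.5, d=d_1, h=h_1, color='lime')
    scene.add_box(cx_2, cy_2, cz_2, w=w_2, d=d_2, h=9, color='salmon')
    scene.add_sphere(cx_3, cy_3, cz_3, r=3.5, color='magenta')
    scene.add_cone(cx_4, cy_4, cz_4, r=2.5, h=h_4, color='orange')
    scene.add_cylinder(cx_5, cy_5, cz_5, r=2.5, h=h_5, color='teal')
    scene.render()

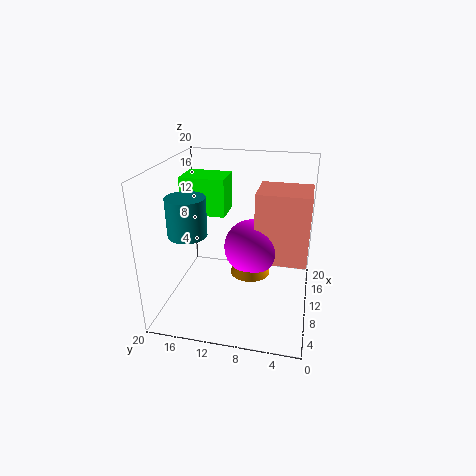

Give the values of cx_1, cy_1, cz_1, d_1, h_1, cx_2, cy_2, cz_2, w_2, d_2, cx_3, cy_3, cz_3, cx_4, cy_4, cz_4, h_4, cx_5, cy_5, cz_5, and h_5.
cx_1 = 8.5
cy_1 = 11.5
cz_1 = 13.5
d_1 = 6
h_1 = 5
cx_2 = 5.5
cy_2 = 0.5
cz_2 = 9
w_2 = 5.5
d_2 = 6.5
cx_3 = 7
cy_3 = 7.5
cz_3 = 10.5
cx_4 = 6
cy_4 = 7.5
cz_4 = 7.5
h_4 = 3.5
cx_5 = 5.5
cy_5 = 15.5
cz_5 = 12
h_5 = 5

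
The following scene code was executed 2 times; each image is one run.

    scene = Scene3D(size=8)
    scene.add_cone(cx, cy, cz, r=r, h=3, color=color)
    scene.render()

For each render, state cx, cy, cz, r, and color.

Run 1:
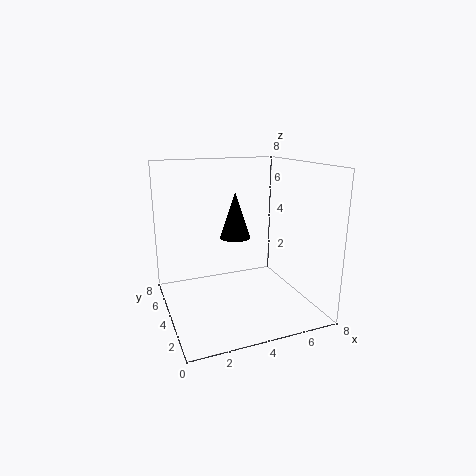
cx = 5, cy = 7, cz = 3, r = 1, color = 'black'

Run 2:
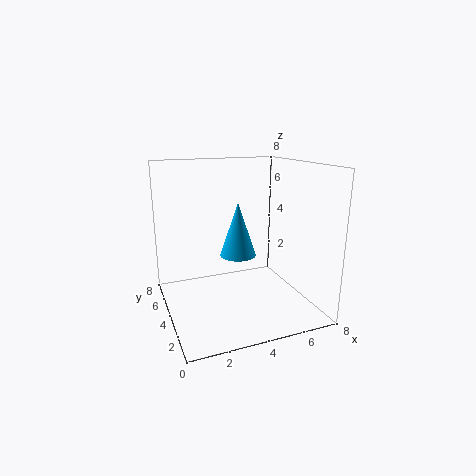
cx = 4, cy = 4, cz = 3, r = 1, color = 'deepskyblue'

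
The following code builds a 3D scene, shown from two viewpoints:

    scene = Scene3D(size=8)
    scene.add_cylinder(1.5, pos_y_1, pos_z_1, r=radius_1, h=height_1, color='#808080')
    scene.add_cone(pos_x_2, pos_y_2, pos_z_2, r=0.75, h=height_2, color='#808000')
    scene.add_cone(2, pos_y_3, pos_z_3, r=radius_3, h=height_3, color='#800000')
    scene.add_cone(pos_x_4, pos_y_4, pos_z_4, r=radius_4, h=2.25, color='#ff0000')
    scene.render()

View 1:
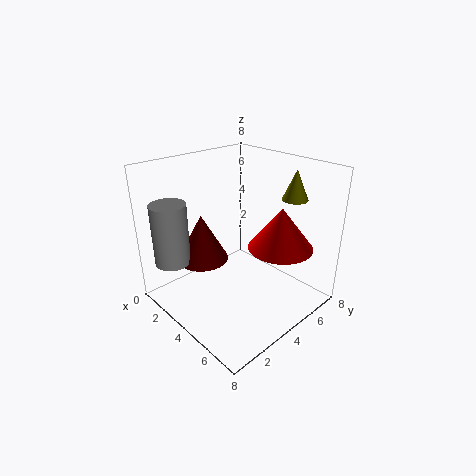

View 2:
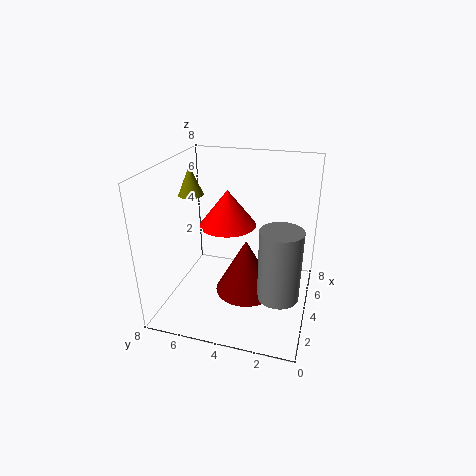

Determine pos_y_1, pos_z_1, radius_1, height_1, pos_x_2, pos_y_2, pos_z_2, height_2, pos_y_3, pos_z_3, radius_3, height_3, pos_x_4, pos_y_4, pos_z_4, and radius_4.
pos_y_1 = 1.25, pos_z_1 = 2.5, radius_1 = 1, height_1 = 3.5, pos_x_2 = 5.25, pos_y_2 = 7.25, pos_z_2 = 5.75, height_2 = 1.75, pos_y_3 = 3, pos_z_3 = 2.25, radius_3 = 1.5, height_3 = 2.75, pos_x_4 = 6, pos_y_4 = 5.25, pos_z_4 = 3.75, radius_4 = 1.75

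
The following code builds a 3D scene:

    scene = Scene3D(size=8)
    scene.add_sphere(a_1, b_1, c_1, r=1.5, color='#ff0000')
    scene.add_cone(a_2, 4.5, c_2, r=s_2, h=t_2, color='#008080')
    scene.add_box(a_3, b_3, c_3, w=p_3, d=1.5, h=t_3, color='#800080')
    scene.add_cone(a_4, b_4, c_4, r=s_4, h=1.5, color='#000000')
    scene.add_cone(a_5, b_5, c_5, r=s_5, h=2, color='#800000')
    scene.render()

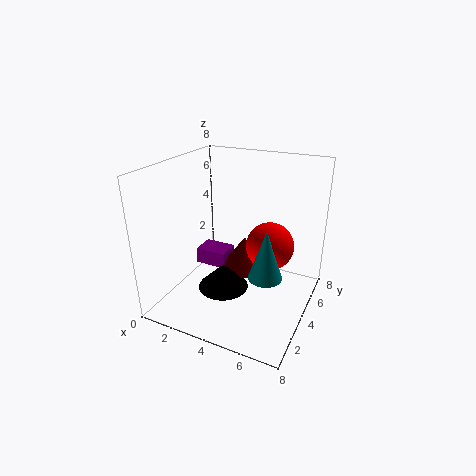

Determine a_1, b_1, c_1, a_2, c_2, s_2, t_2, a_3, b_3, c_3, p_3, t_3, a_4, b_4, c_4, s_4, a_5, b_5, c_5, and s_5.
a_1 = 5
b_1 = 6.5
c_1 = 2.5
a_2 = 5.5
c_2 = 1.5
s_2 = 1
t_2 = 3
a_3 = 0.5
b_3 = 5
c_3 = 1
p_3 = 2
t_3 = 1
a_4 = 3
b_4 = 4
c_4 = 0.5
s_4 = 1.5
a_5 = 3.5
b_5 = 6
c_5 = 1
s_5 = 1.5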